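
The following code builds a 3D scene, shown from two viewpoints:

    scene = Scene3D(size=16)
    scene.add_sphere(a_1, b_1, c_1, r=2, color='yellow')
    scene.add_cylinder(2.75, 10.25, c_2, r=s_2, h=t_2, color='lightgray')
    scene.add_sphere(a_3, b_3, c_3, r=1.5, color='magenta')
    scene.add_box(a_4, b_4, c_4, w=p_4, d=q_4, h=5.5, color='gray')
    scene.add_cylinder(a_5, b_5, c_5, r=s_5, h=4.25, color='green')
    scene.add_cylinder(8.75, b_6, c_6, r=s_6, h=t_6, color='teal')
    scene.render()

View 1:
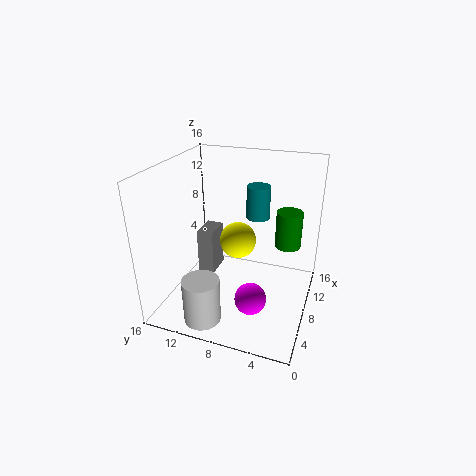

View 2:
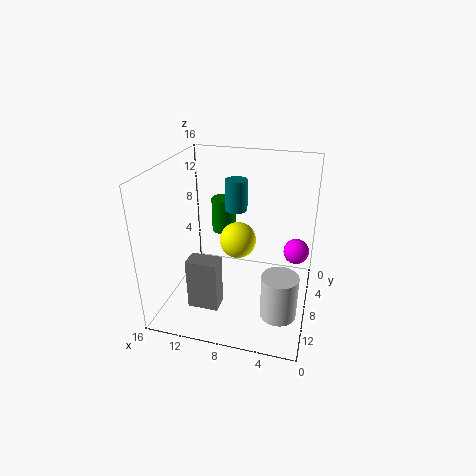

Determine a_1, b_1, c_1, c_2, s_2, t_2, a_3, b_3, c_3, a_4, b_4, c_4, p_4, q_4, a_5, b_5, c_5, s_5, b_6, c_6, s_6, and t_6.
a_1 = 8, b_1 = 8, c_1 = 7.75, c_2 = 0.25, s_2 = 2, t_2 = 5, a_3 = 1.75, b_3 = 4.5, c_3 = 5.25, a_4 = 8.75, b_4 = 11.5, c_4 = 2, p_4 = 3.25, q_4 = 2, a_5 = 11.25, b_5 = 3, c_5 = 6.25, s_5 = 1.5, b_6 = 6, c_6 = 10.5, s_6 = 1.25, t_6 = 3.5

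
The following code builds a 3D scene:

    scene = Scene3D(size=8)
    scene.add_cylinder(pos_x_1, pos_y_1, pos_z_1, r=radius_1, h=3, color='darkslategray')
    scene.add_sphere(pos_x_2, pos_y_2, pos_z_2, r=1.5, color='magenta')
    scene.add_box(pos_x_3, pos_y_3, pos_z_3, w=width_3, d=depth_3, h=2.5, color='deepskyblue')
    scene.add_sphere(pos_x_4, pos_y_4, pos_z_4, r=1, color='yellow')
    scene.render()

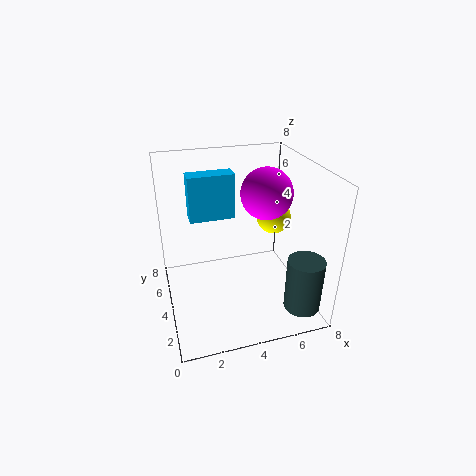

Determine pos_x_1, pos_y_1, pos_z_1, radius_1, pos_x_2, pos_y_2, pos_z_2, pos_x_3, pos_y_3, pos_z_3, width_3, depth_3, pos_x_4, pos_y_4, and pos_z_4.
pos_x_1 = 7
pos_y_1 = 1.5
pos_z_1 = 0.5
radius_1 = 1
pos_x_2 = 6
pos_y_2 = 5
pos_z_2 = 6
pos_x_3 = 1.5
pos_y_3 = 4.5
pos_z_3 = 5
width_3 = 2.5
depth_3 = 1
pos_x_4 = 6.5
pos_y_4 = 5
pos_z_4 = 4.5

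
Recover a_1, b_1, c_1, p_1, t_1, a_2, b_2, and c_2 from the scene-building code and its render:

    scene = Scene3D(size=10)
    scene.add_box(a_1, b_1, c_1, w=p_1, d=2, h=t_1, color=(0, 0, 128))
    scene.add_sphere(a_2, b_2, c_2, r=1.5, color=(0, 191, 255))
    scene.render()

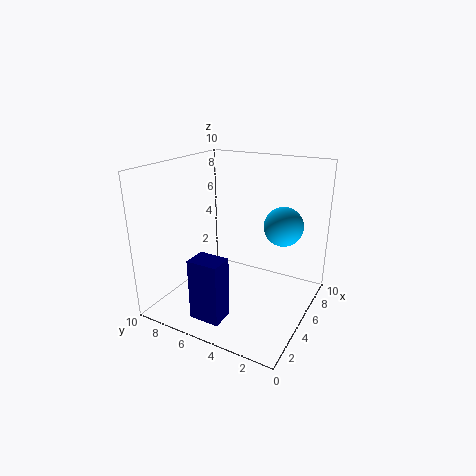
a_1 = 0.5
b_1 = 4
c_1 = 1
p_1 = 1.5
t_1 = 4
a_2 = 8.5
b_2 = 3
c_2 = 5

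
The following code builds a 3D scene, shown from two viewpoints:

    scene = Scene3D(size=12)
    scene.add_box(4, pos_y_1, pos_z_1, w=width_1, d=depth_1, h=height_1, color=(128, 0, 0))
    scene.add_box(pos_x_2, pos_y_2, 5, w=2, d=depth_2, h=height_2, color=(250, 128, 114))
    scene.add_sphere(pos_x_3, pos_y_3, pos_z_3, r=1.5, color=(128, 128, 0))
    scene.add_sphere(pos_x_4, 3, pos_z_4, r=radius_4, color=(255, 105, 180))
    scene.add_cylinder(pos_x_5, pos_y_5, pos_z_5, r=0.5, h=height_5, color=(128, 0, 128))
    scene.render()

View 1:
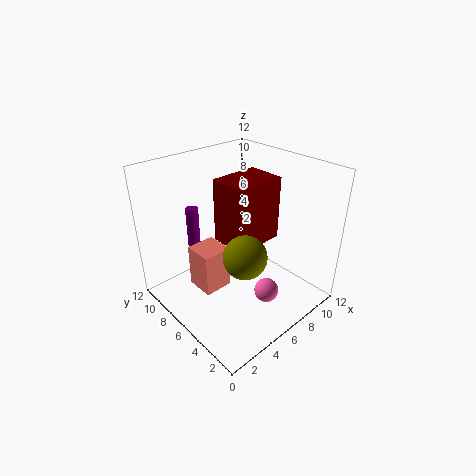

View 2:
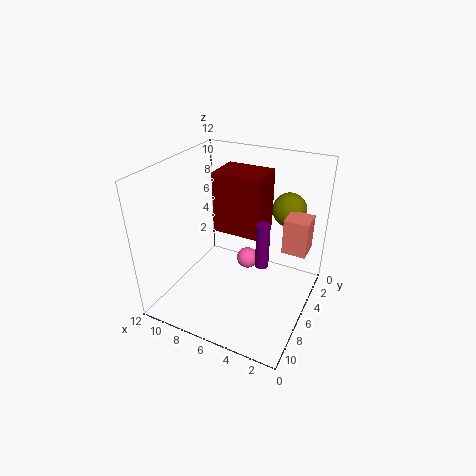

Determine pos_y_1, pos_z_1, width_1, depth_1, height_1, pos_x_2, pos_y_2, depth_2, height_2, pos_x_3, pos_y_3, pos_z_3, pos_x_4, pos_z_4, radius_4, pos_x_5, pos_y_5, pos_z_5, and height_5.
pos_y_1 = 3.5; pos_z_1 = 6.5; width_1 = 4; depth_1 = 3; height_1 = 5; pos_x_2 = 0.5; pos_y_2 = 3; depth_2 = 2; height_2 = 3; pos_x_3 = 3; pos_y_3 = 2; pos_z_3 = 7.5; pos_x_4 = 6.5; pos_z_4 = 2; radius_4 = 1; pos_x_5 = 3; pos_y_5 = 8; pos_z_5 = 5.5; height_5 = 3.5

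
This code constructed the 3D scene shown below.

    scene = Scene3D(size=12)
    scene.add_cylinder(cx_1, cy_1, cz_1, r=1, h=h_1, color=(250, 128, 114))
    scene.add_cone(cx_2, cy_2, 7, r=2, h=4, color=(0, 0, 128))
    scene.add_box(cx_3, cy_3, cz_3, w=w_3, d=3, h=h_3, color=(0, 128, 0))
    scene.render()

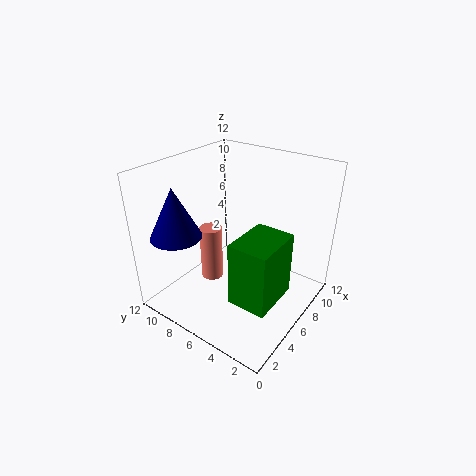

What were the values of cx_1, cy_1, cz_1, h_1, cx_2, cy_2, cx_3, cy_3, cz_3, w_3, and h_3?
cx_1 = 6
cy_1 = 9
cz_1 = 1
h_1 = 5
cx_2 = 2
cy_2 = 9
cx_3 = 2
cy_3 = 1
cz_3 = 3
w_3 = 4
h_3 = 5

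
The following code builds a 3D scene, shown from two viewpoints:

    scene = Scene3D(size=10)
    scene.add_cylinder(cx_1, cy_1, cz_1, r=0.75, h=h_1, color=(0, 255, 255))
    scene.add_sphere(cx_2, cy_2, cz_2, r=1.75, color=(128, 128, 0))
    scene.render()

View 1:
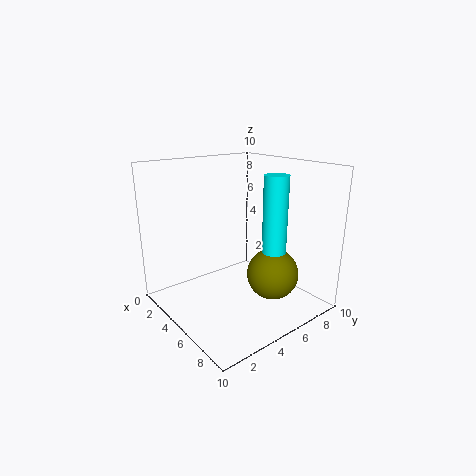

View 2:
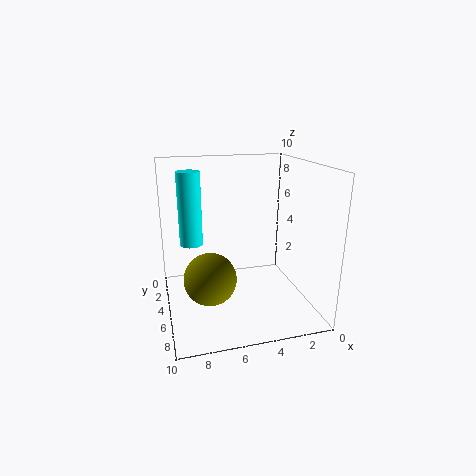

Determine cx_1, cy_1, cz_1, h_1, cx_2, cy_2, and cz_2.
cx_1 = 8.25; cy_1 = 5.25; cz_1 = 5; h_1 = 4.75; cx_2 = 7.25; cy_2 = 6.25; cz_2 = 2.75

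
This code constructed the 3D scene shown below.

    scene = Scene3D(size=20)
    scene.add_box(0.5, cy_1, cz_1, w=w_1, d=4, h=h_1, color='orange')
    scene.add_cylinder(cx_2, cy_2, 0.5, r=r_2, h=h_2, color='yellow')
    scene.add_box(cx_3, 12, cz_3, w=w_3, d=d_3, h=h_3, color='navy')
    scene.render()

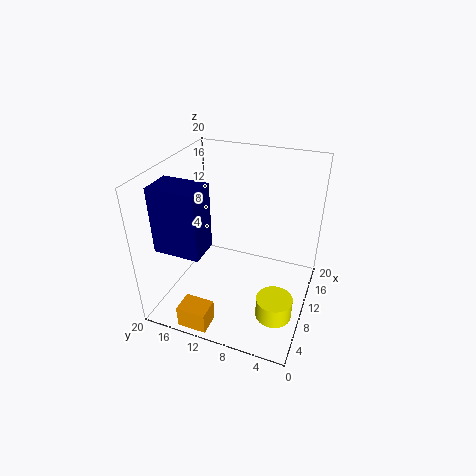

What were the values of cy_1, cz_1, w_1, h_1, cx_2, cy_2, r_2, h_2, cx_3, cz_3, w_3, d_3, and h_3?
cy_1 = 11
cz_1 = 0.5
w_1 = 3
h_1 = 3
cx_2 = 7
cy_2 = 3.5
r_2 = 2.5
h_2 = 3
cx_3 = 2
cz_3 = 11
w_3 = 4
d_3 = 6
h_3 = 8.5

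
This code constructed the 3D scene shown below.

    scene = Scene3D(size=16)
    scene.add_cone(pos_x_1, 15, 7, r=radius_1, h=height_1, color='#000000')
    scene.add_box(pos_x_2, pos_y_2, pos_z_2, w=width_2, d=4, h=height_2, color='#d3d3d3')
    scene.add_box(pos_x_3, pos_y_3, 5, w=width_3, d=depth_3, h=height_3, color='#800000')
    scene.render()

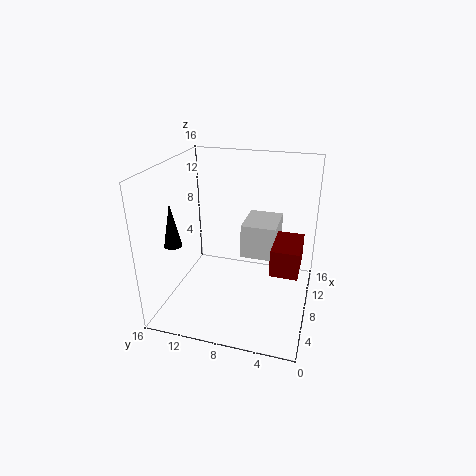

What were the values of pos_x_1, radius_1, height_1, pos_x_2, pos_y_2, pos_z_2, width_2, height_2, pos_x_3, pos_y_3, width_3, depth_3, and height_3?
pos_x_1 = 6, radius_1 = 1, height_1 = 5, pos_x_2 = 9, pos_y_2 = 4, pos_z_2 = 5, width_2 = 5, height_2 = 4, pos_x_3 = 6, pos_y_3 = 1, width_3 = 5, depth_3 = 3, height_3 = 3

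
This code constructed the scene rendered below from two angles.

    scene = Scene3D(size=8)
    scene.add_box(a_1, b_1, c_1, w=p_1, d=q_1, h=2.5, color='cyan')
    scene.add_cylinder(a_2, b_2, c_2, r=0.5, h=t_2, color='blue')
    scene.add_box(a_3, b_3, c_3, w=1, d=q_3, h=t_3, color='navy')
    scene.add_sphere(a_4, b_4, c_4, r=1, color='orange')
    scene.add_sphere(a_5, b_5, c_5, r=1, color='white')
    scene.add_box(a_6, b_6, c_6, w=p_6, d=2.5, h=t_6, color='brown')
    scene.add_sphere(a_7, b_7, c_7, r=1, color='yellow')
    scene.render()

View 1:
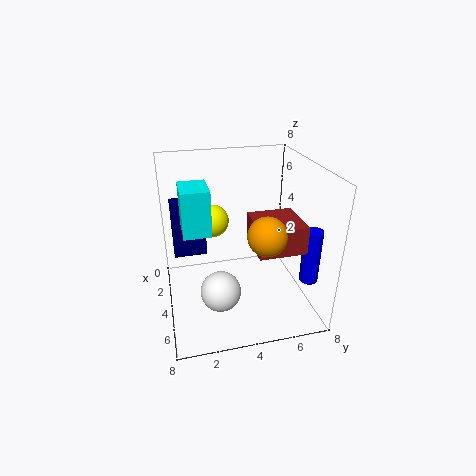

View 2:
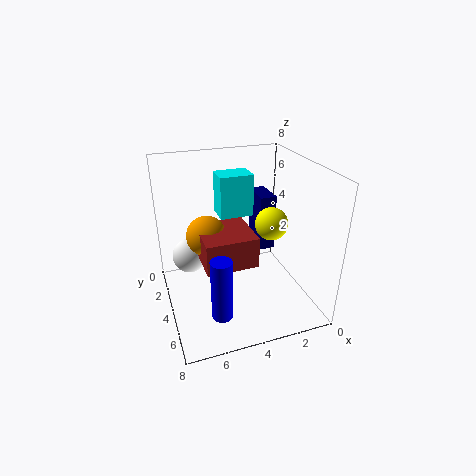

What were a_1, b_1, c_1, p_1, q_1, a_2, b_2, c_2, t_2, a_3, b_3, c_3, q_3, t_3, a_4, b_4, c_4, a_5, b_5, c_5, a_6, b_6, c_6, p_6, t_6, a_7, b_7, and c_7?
a_1 = 2.5
b_1 = 1
c_1 = 4.5
p_1 = 2
q_1 = 1.5
a_2 = 6
b_2 = 7.5
c_2 = 2
t_2 = 3
a_3 = 1
b_3 = 0.5
c_3 = 2
q_3 = 2
t_3 = 3.5
a_4 = 6
b_4 = 5
c_4 = 5
a_5 = 6.5
b_5 = 2.5
c_5 = 2.5
a_6 = 4
b_6 = 4.5
c_6 = 4
p_6 = 2.5
t_6 = 1.5
a_7 = 1.5
b_7 = 3
c_7 = 4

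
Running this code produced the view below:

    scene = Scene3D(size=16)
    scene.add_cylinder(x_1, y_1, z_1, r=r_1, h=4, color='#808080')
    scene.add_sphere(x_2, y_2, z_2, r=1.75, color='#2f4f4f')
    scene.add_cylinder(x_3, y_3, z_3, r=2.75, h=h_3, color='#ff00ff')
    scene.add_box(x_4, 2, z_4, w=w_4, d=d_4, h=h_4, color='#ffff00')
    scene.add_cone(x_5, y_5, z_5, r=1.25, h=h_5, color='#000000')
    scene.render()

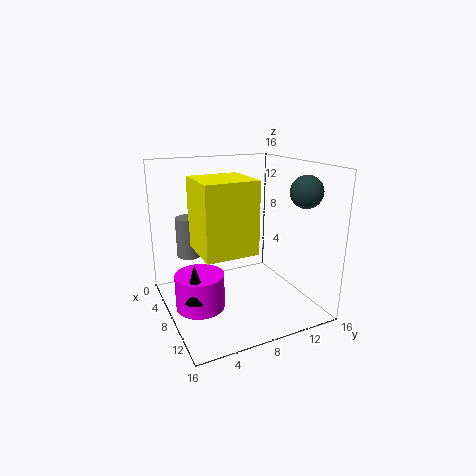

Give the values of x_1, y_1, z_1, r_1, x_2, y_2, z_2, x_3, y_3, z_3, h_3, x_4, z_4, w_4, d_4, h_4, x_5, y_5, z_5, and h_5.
x_1 = 8.5
y_1 = 2.25
z_1 = 7.25
r_1 = 1.25
x_2 = 11.5
y_2 = 14.25
z_2 = 13.25
x_3 = 7.5
y_3 = 3.5
z_3 = 0.25
h_3 = 4
x_4 = 9.5
z_4 = 8.75
w_4 = 5
d_4 = 5
h_4 = 6.75
x_5 = 9
y_5 = 2.5
z_5 = 2
h_5 = 4.25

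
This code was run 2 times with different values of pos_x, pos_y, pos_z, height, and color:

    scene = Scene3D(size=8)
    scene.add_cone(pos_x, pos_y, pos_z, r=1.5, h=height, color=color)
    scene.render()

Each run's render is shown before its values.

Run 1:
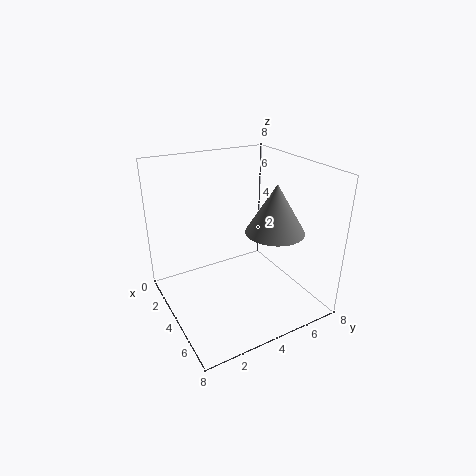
pos_x = 6, pos_y = 5, pos_z = 5, height = 2.5, color = 'gray'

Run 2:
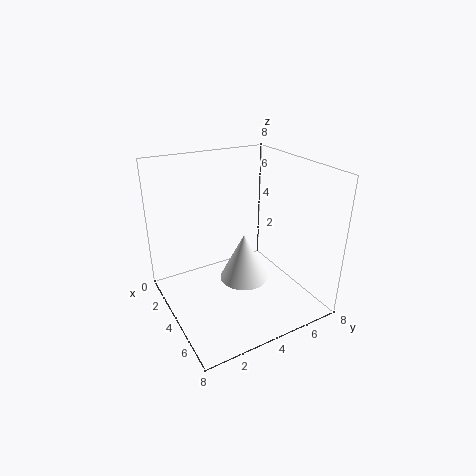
pos_x = 3, pos_y = 5, pos_z = 0.5, height = 3, color = 'white'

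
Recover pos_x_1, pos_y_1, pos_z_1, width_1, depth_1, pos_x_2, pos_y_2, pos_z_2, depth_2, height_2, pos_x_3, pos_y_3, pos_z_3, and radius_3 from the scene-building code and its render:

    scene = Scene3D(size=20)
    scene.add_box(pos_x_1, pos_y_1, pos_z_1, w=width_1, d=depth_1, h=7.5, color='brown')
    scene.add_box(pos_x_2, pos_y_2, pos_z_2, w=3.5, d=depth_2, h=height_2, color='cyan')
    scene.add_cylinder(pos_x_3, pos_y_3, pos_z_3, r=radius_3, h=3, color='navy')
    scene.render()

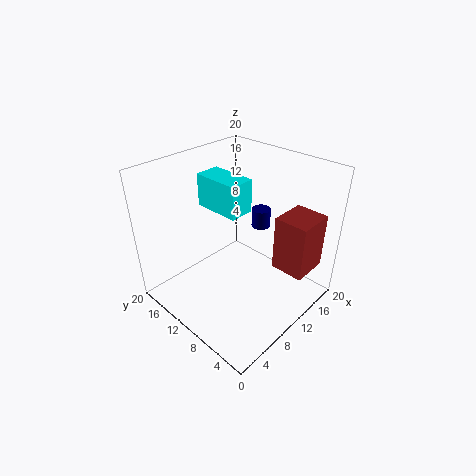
pos_x_1 = 11.5; pos_y_1 = 0.5; pos_z_1 = 7; width_1 = 5; depth_1 = 4.5; pos_x_2 = 8; pos_y_2 = 9; pos_z_2 = 14; depth_2 = 6.5; height_2 = 4.5; pos_x_3 = 18; pos_y_3 = 12.5; pos_z_3 = 7.5; radius_3 = 1.5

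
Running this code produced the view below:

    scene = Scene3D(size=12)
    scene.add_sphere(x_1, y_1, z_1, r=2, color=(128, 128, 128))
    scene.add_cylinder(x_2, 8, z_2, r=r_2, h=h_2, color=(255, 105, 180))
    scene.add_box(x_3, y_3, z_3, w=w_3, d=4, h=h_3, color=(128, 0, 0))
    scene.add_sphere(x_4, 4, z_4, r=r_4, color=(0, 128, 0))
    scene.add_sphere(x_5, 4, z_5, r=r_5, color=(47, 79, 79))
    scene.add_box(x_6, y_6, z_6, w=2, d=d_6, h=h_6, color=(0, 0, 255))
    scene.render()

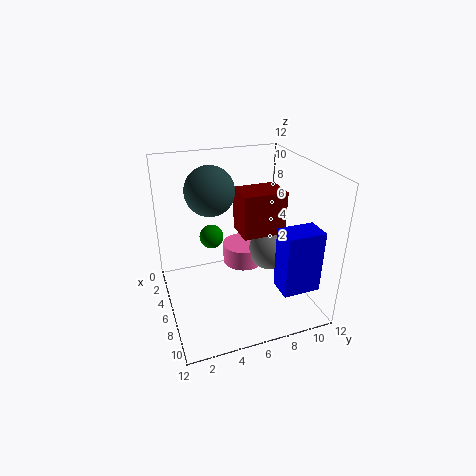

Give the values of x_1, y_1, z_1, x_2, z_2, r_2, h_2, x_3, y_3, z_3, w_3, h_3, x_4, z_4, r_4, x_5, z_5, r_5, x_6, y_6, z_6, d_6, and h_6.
x_1 = 4; y_1 = 10; z_1 = 3; x_2 = 2; z_2 = 1; r_2 = 2; h_2 = 2; x_3 = 2; y_3 = 7; z_3 = 5; w_3 = 3; h_3 = 4; x_4 = 5; z_4 = 6; r_4 = 1; x_5 = 5; z_5 = 10; r_5 = 2; x_6 = 9; y_6 = 8; z_6 = 3; d_6 = 3; h_6 = 5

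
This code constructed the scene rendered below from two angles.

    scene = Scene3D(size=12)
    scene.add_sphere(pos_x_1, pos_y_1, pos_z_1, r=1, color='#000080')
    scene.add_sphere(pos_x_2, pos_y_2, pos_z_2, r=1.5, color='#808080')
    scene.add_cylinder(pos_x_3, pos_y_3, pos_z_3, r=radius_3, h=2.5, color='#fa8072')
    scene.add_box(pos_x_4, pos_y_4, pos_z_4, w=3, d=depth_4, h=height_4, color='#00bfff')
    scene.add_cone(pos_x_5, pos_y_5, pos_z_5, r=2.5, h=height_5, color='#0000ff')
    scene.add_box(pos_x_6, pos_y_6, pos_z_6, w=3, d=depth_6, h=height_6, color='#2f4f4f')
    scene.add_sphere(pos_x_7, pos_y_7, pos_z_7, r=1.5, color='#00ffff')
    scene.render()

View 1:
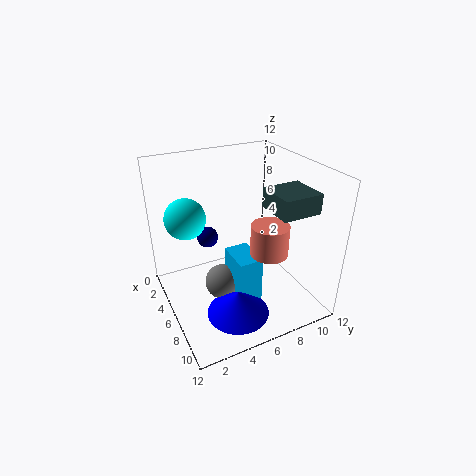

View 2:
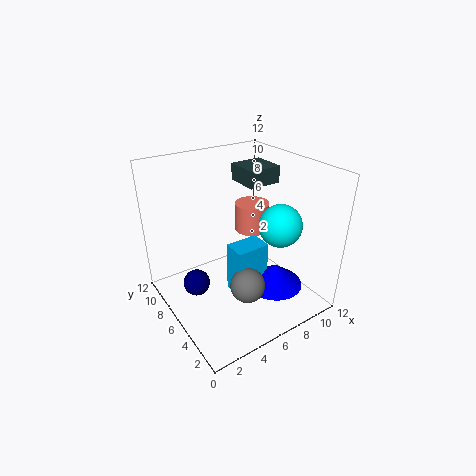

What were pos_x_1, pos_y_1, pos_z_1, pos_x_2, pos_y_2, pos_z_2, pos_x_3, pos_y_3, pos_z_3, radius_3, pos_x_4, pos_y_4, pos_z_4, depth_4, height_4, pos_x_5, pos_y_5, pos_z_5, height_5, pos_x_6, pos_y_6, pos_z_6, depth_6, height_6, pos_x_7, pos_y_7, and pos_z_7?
pos_x_1 = 1.5; pos_y_1 = 5; pos_z_1 = 4; pos_x_2 = 6; pos_y_2 = 4.5; pos_z_2 = 2; pos_x_3 = 8.5; pos_y_3 = 7.5; pos_z_3 = 5.5; radius_3 = 1.5; pos_x_4 = 5.5; pos_y_4 = 5; pos_z_4 = 0.5; depth_4 = 2; height_4 = 4.5; pos_x_5 = 9; pos_y_5 = 4.5; pos_z_5 = 1; height_5 = 2; pos_x_6 = 8; pos_y_6 = 7; pos_z_6 = 9.5; depth_6 = 3; height_6 = 1.5; pos_x_7 = 6.5; pos_y_7 = 1.5; pos_z_7 = 9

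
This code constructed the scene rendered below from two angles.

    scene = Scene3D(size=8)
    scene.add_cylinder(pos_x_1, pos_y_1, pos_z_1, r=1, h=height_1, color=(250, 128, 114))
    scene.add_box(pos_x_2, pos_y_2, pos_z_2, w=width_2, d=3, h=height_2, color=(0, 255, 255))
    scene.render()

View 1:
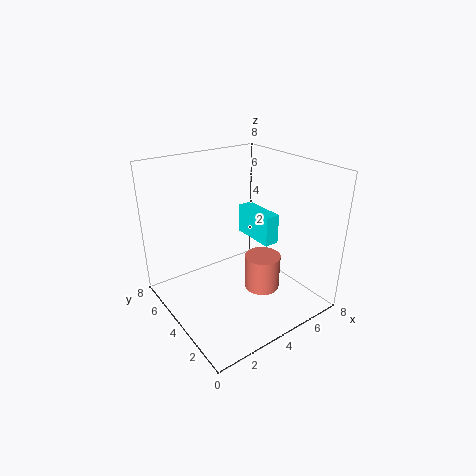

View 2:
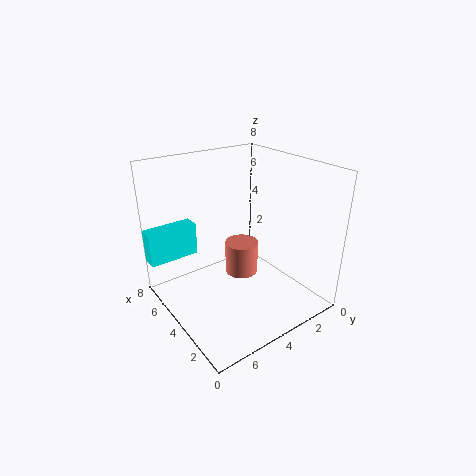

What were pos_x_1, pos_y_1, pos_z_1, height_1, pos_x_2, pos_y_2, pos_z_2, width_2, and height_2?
pos_x_1 = 5; pos_y_1 = 3; pos_z_1 = 1; height_1 = 2; pos_x_2 = 7; pos_y_2 = 5; pos_z_2 = 2; width_2 = 1; height_2 = 2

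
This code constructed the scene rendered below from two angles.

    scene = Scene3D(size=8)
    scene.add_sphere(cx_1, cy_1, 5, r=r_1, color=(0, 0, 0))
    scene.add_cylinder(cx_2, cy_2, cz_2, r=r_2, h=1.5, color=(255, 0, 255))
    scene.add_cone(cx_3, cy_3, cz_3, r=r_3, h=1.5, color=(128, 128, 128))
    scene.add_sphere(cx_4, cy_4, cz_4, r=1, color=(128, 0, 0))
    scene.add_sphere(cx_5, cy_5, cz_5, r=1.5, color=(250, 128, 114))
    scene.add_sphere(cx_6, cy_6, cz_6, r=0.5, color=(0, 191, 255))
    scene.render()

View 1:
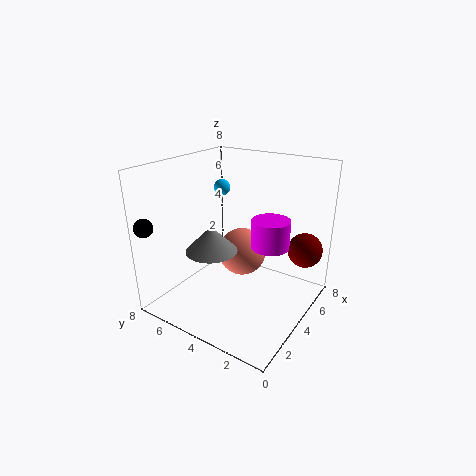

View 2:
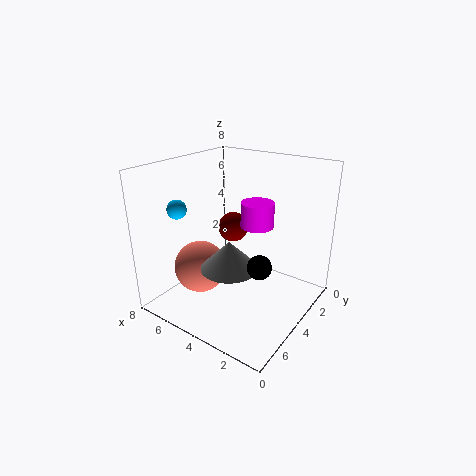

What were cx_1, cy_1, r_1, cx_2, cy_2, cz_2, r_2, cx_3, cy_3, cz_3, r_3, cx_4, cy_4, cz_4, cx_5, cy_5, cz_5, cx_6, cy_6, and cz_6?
cx_1 = 0.5
cy_1 = 7.5
r_1 = 0.5
cx_2 = 4
cy_2 = 2
cz_2 = 4
r_2 = 1
cx_3 = 3.5
cy_3 = 5.5
cz_3 = 3
r_3 = 1.5
cx_4 = 6.5
cy_4 = 1
cz_4 = 3
cx_5 = 6
cy_5 = 5
cz_5 = 2
cx_6 = 6
cy_6 = 6.5
cz_6 = 6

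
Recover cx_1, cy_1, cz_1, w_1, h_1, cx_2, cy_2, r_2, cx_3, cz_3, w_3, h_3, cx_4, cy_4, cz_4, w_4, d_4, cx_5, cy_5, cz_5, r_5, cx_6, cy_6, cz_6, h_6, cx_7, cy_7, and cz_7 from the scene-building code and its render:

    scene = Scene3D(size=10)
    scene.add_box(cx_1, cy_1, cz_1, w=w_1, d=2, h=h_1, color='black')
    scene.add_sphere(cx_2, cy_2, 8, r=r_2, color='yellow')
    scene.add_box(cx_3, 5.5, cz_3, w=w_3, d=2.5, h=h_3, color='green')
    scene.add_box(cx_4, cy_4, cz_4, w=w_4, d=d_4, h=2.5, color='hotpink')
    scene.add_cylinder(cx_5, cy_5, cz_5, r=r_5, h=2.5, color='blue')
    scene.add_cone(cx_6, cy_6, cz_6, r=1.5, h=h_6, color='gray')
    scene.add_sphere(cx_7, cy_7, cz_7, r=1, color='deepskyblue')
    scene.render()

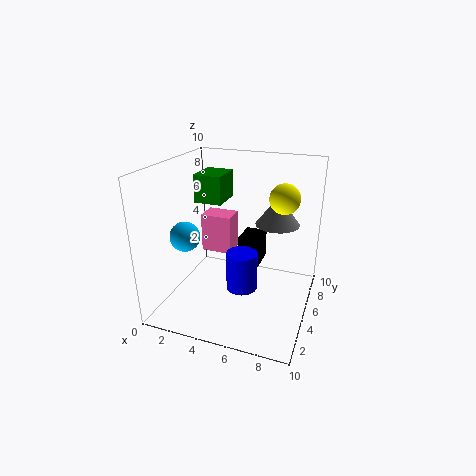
cx_1 = 5
cy_1 = 5
cz_1 = 3
w_1 = 1.5
h_1 = 2
cx_2 = 8
cy_2 = 5.5
r_2 = 1
cx_3 = 1.5
cz_3 = 7
w_3 = 2
h_3 = 2
cx_4 = 3
cy_4 = 3.5
cz_4 = 4.5
w_4 = 2
d_4 = 1.5
cx_5 = 6
cy_5 = 3
cz_5 = 2.5
r_5 = 1
cx_6 = 7.5
cy_6 = 6
cz_6 = 6
h_6 = 2
cx_7 = 2
cy_7 = 3
cz_7 = 5.5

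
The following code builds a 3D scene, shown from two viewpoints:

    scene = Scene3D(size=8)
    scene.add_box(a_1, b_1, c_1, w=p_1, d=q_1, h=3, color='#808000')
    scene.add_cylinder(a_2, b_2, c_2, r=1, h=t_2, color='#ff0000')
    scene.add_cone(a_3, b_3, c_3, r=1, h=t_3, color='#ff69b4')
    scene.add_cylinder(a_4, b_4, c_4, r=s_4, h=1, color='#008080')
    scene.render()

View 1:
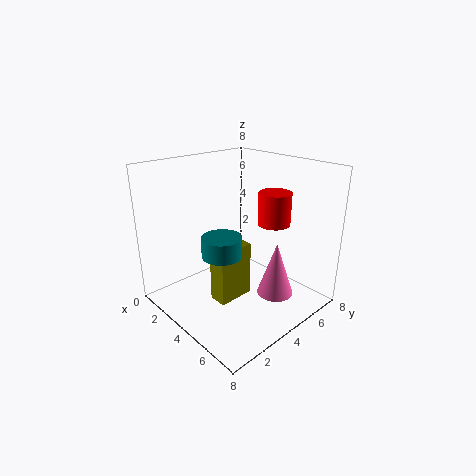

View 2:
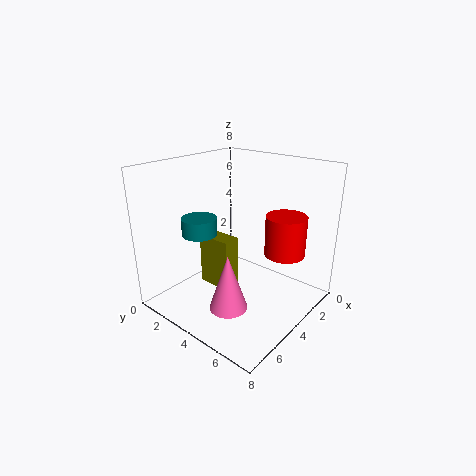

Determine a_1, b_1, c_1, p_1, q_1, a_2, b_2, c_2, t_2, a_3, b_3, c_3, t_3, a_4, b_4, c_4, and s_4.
a_1 = 4, b_1 = 2, c_1 = 1, p_1 = 1, q_1 = 2, a_2 = 4, b_2 = 7, c_2 = 4, t_2 = 2, a_3 = 6, b_3 = 5, c_3 = 1, t_3 = 3, a_4 = 5, b_4 = 2, c_4 = 4, s_4 = 1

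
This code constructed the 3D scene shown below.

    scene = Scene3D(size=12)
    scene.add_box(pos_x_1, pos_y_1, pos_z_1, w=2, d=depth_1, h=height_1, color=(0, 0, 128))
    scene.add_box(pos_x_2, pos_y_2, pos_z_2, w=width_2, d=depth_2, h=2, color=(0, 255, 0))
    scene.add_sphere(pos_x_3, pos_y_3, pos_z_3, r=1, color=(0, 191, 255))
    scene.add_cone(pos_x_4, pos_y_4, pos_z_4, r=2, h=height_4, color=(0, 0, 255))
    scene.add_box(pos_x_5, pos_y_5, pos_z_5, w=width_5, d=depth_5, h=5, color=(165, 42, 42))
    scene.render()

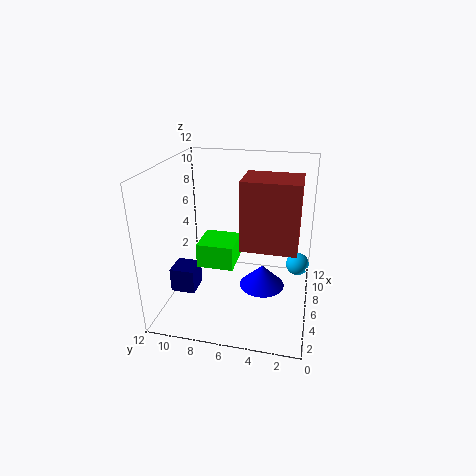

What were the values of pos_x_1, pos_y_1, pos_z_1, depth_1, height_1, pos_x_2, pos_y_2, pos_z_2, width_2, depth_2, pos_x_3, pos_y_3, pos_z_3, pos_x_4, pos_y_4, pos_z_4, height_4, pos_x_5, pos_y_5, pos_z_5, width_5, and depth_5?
pos_x_1 = 3; pos_y_1 = 9; pos_z_1 = 2; depth_1 = 2; height_1 = 2; pos_x_2 = 4; pos_y_2 = 6; pos_z_2 = 4; width_2 = 3; depth_2 = 3; pos_x_3 = 8; pos_y_3 = 1; pos_z_3 = 3; pos_x_4 = 7; pos_y_4 = 4; pos_z_4 = 1; height_4 = 2; pos_x_5 = 2; pos_y_5 = 1; pos_z_5 = 7; width_5 = 3; depth_5 = 4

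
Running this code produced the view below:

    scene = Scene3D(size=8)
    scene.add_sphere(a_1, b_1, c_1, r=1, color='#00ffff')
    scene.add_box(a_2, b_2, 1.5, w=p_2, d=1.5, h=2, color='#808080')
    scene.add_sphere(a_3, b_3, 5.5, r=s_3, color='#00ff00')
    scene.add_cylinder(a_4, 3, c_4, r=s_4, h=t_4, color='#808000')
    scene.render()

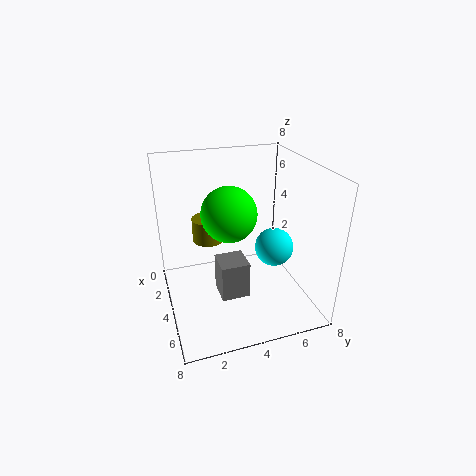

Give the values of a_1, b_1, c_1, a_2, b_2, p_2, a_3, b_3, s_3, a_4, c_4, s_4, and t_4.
a_1 = 5.5; b_1 = 5.5; c_1 = 4; a_2 = 4.5; b_2 = 2.5; p_2 = 1.5; a_3 = 4; b_3 = 3.5; s_3 = 1.5; a_4 = 1; c_4 = 2.5; s_4 = 1; t_4 = 1.5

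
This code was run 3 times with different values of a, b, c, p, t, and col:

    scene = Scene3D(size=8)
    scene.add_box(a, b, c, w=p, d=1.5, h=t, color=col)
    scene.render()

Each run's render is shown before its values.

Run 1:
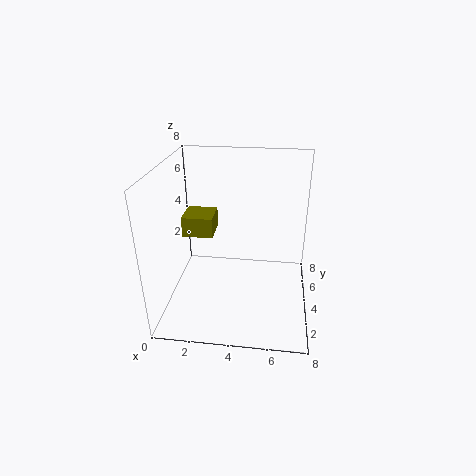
a = 1.5, b = 2, c = 5, p = 1.5, t = 1, col = 'olive'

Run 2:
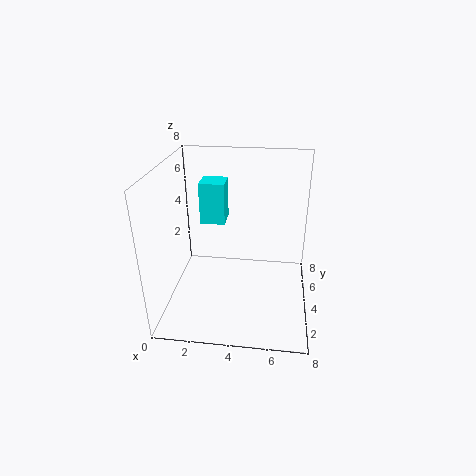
a = 1.5, b = 5.5, c = 4, p = 1.5, t = 2.5, col = 'cyan'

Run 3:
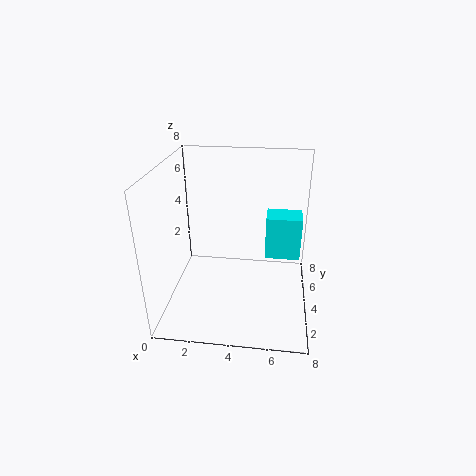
a = 5.5, b = 4.5, c = 2.5, p = 2, t = 2.5, col = 'cyan'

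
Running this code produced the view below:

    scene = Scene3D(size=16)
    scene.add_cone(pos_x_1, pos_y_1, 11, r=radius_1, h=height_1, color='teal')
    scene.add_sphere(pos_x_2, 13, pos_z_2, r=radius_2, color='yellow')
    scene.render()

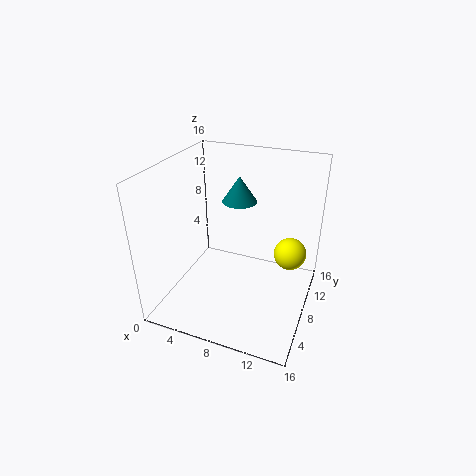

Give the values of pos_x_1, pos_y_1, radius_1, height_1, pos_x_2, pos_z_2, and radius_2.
pos_x_1 = 7; pos_y_1 = 11; radius_1 = 2; height_1 = 3; pos_x_2 = 13; pos_z_2 = 4; radius_2 = 2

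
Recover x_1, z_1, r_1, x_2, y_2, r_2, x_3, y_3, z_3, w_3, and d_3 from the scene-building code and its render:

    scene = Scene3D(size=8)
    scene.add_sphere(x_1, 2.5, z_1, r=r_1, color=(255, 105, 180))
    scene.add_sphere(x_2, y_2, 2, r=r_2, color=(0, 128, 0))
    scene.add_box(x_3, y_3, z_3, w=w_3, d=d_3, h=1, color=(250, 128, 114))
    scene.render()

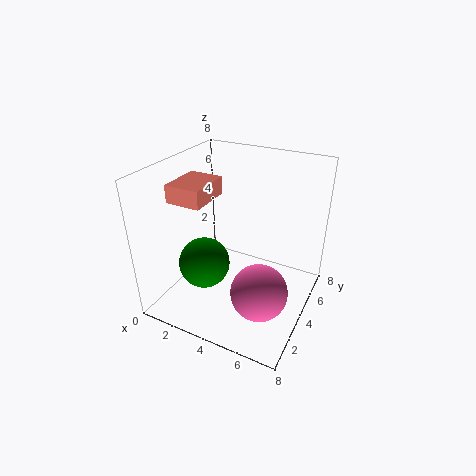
x_1 = 6
z_1 = 2
r_1 = 1.5
x_2 = 2
y_2 = 3.5
r_2 = 1.5
x_3 = 0.5
y_3 = 2.5
z_3 = 6
w_3 = 2
d_3 = 2.5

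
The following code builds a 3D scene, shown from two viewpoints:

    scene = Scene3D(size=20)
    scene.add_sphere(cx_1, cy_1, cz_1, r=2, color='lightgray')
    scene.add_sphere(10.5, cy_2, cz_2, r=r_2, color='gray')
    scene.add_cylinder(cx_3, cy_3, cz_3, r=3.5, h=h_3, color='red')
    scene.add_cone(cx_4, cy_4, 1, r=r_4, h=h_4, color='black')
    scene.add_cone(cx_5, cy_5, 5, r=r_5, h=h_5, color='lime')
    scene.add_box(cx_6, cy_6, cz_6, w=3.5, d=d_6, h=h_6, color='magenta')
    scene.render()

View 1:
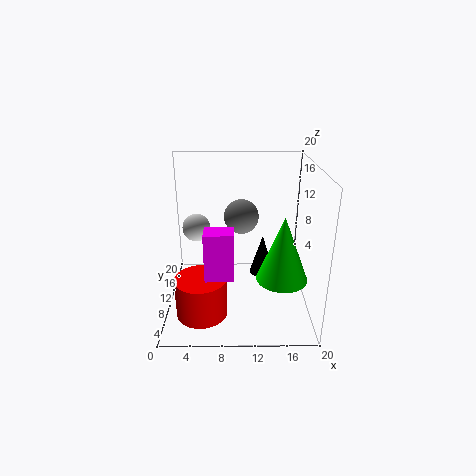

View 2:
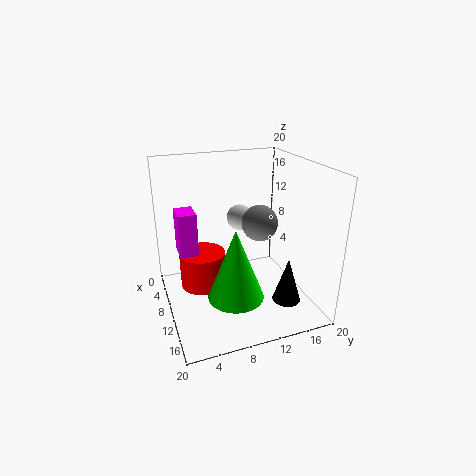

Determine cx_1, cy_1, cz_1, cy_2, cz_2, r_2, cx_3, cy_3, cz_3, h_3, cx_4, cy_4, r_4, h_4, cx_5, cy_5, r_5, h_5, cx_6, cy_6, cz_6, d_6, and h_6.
cx_1 = 4, cy_1 = 12.5, cz_1 = 10.5, cy_2 = 13, cz_2 = 12, r_2 = 2.5, cx_3 = 5, cy_3 = 6, cz_3 = 0.5, h_3 = 5.5, cx_4 = 14, cy_4 = 16, r_4 = 2, h_4 = 6.5, cx_5 = 16, cy_5 = 7.5, r_5 = 3.5, h_5 = 9, cx_6 = 6, cy_6 = 2, cz_6 = 8, d_6 = 2.5, h_6 = 6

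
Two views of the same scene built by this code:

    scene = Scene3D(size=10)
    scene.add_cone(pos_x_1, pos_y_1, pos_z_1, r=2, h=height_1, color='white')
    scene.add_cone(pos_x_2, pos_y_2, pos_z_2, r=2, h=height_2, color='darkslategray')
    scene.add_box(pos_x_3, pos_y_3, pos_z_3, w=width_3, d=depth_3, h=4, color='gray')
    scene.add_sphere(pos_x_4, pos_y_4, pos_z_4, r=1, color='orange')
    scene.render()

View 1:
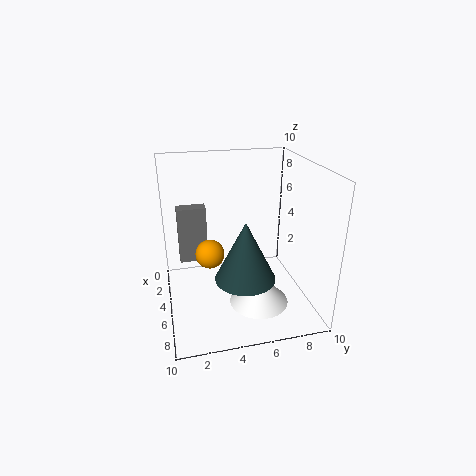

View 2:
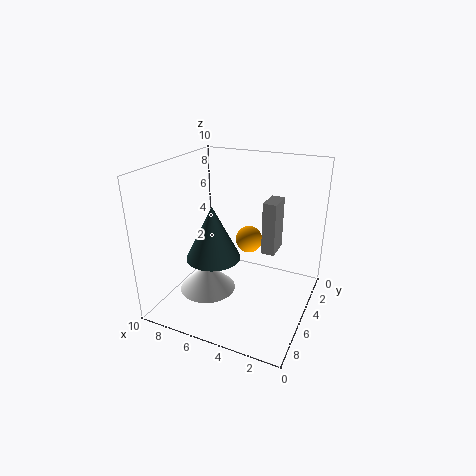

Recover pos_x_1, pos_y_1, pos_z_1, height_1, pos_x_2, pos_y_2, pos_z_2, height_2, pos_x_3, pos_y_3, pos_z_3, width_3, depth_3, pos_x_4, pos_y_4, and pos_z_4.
pos_x_1 = 7, pos_y_1 = 6, pos_z_1 = 1, height_1 = 2, pos_x_2 = 7, pos_y_2 = 5, pos_z_2 = 3, height_2 = 4, pos_x_3 = 3, pos_y_3 = 1, pos_z_3 = 3, width_3 = 1, depth_3 = 2, pos_x_4 = 5, pos_y_4 = 3, pos_z_4 = 4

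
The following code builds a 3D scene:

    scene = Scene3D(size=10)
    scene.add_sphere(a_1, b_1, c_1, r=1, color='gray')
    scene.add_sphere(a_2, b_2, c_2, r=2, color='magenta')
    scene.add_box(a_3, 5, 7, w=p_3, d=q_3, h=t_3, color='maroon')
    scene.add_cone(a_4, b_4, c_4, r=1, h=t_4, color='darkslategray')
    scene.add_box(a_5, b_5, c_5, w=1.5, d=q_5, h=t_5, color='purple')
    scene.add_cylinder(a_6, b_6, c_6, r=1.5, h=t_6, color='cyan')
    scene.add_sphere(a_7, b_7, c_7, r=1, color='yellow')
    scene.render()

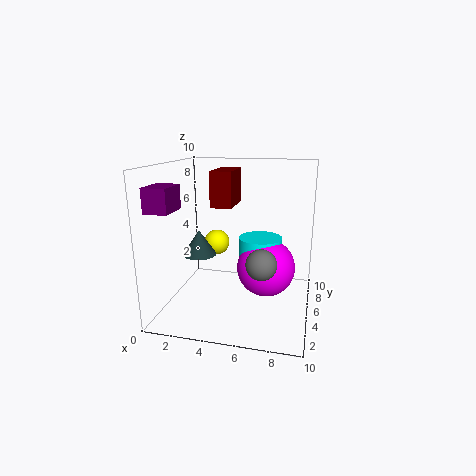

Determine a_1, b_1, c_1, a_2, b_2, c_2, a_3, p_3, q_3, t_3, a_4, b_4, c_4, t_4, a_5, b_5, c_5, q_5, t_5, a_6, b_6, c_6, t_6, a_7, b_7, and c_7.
a_1 = 7; b_1 = 3; c_1 = 4; a_2 = 7; b_2 = 5; c_2 = 3; a_3 = 3; p_3 = 1.5; q_3 = 3; t_3 = 2.5; a_4 = 3.5; b_4 = 1.5; c_4 = 5; t_4 = 1.5; a_5 = 0.5; b_5 = 0.5; c_5 = 7.5; q_5 = 2; t_5 = 1.5; a_6 = 6.5; b_6 = 5.5; c_6 = 3; t_6 = 2; a_7 = 2.5; b_7 = 8; c_7 = 3.5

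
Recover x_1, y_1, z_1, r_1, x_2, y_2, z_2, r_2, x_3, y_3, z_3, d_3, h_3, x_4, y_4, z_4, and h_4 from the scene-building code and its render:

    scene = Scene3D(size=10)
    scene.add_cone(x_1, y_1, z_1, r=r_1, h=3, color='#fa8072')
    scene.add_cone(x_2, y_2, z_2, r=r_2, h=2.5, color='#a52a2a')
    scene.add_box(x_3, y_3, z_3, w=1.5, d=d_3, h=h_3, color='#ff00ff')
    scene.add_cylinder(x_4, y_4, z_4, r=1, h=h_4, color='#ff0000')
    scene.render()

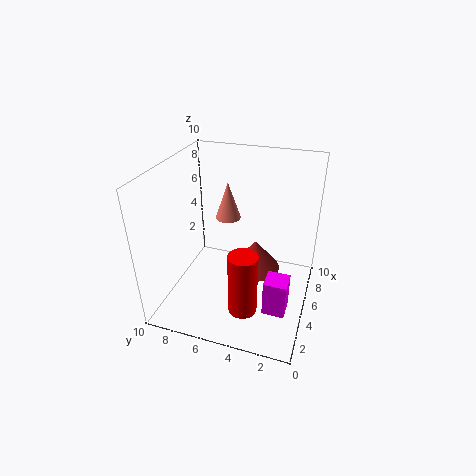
x_1 = 8.5; y_1 = 7; z_1 = 4.5; r_1 = 1; x_2 = 8; y_2 = 4.5; z_2 = 0.5; r_2 = 2; x_3 = 2.5; y_3 = 1; z_3 = 1; d_3 = 1.5; h_3 = 2.5; x_4 = 3; y_4 = 4; z_4 = 0.5; h_4 = 4.5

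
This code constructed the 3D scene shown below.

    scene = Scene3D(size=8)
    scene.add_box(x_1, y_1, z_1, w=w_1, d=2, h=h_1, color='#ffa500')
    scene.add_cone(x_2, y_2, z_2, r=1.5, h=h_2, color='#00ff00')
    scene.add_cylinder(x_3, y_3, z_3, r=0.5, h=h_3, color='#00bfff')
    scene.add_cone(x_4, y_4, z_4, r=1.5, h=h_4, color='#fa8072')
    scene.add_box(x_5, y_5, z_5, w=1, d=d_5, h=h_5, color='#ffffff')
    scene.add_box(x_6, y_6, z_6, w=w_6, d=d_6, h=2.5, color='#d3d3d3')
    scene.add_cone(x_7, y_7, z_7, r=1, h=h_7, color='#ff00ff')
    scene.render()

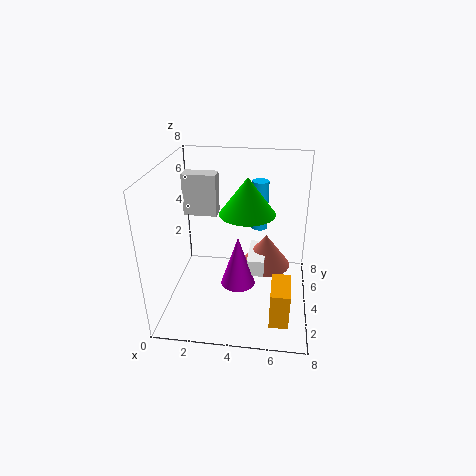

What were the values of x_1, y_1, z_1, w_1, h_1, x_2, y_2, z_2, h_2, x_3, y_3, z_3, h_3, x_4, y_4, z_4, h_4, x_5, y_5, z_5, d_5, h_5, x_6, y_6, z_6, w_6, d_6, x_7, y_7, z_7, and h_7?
x_1 = 6
y_1 = 1
z_1 = 0.5
w_1 = 1
h_1 = 2
x_2 = 4.5
y_2 = 4
z_2 = 5.5
h_2 = 2
x_3 = 5
y_3 = 6.5
z_3 = 3.5
h_3 = 3
x_4 = 5.5
y_4 = 5.5
z_4 = 1.5
h_4 = 2
x_5 = 4.5
y_5 = 4
z_5 = 1.5
d_5 = 2.5
h_5 = 1
x_6 = 0.5
y_6 = 5.5
z_6 = 4.5
w_6 = 2
d_6 = 1
x_7 = 4
y_7 = 4
z_7 = 1
h_7 = 3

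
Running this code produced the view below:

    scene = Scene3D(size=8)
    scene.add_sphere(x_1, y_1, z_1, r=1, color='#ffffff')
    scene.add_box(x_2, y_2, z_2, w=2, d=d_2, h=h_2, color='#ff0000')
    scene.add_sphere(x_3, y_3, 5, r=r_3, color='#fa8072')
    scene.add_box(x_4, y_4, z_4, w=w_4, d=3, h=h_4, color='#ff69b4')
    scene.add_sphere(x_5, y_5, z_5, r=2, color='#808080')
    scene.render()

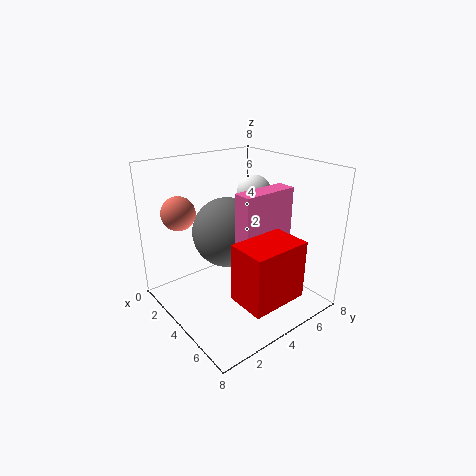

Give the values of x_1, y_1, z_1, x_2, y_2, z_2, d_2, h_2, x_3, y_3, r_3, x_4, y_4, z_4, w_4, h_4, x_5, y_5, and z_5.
x_1 = 3; y_1 = 6; z_1 = 6; x_2 = 6; y_2 = 2; z_2 = 2; d_2 = 3; h_2 = 3; x_3 = 1; y_3 = 2; r_3 = 1; x_4 = 5; y_4 = 3; z_4 = 4; w_4 = 1; h_4 = 3; x_5 = 3; y_5 = 4; z_5 = 4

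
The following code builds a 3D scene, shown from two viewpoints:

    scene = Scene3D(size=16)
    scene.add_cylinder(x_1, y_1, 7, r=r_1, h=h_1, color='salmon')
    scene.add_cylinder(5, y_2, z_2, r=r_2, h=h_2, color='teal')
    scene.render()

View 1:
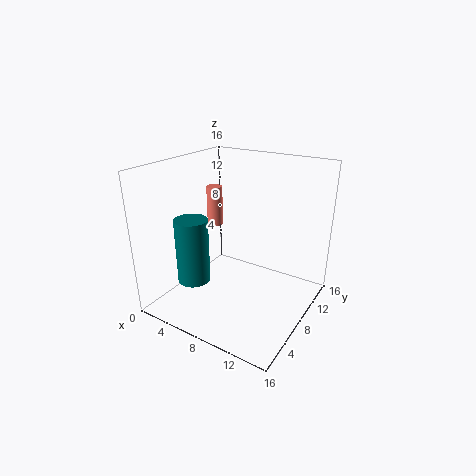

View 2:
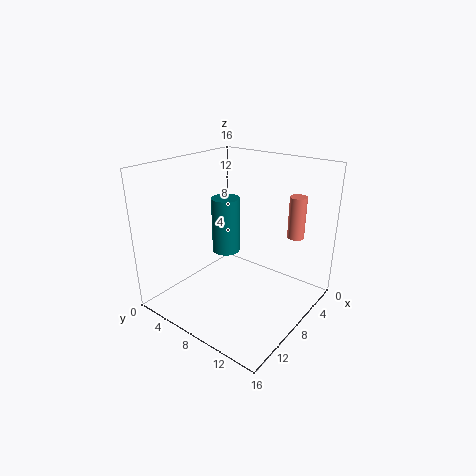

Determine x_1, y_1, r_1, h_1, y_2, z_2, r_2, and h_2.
x_1 = 2, y_1 = 12, r_1 = 1, h_1 = 5, y_2 = 3.75, z_2 = 4, r_2 = 1.75, h_2 = 7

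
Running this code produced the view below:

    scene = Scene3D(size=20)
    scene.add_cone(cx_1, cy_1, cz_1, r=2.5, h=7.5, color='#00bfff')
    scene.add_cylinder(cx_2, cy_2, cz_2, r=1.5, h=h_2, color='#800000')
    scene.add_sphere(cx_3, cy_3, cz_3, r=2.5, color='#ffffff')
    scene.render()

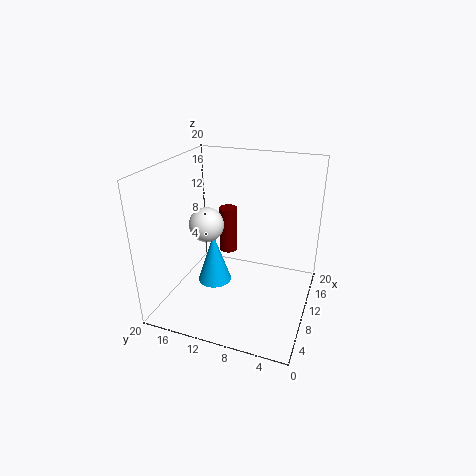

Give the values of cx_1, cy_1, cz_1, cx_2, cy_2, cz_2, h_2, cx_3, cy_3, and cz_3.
cx_1 = 10.5; cy_1 = 14; cz_1 = 2; cx_2 = 17.5; cy_2 = 14.5; cz_2 = 3.5; h_2 = 7.5; cx_3 = 10.5; cy_3 = 15; cz_3 = 11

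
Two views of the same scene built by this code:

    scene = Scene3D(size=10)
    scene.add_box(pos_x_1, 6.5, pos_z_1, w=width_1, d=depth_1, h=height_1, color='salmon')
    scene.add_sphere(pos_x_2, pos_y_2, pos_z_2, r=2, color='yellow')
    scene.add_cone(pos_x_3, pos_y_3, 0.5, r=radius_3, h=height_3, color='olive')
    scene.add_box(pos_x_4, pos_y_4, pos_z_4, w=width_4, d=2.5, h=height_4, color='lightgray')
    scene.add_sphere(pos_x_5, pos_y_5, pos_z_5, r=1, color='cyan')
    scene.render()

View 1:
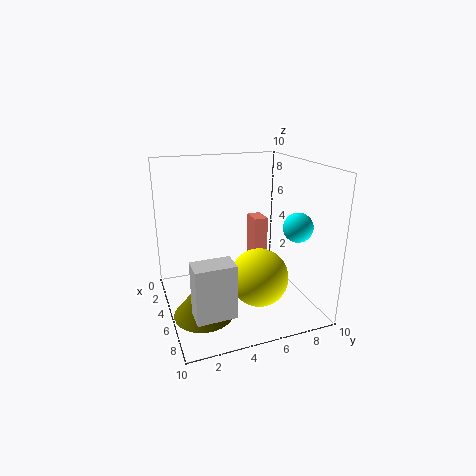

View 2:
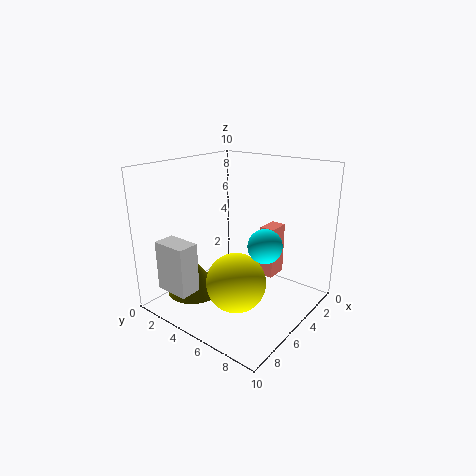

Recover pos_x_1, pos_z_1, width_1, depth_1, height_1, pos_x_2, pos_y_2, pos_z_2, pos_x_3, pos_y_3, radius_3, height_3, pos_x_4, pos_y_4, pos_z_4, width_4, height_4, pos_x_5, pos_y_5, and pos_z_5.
pos_x_1 = 3; pos_z_1 = 2.5; width_1 = 1.5; depth_1 = 1; height_1 = 3.5; pos_x_2 = 6.5; pos_y_2 = 6; pos_z_2 = 2.5; pos_x_3 = 6.5; pos_y_3 = 2; radius_3 = 2; height_3 = 2.5; pos_x_4 = 7.5; pos_y_4 = 1; pos_z_4 = 1.5; width_4 = 1.5; height_4 = 3.5; pos_x_5 = 7; pos_y_5 = 8.5; pos_z_5 = 6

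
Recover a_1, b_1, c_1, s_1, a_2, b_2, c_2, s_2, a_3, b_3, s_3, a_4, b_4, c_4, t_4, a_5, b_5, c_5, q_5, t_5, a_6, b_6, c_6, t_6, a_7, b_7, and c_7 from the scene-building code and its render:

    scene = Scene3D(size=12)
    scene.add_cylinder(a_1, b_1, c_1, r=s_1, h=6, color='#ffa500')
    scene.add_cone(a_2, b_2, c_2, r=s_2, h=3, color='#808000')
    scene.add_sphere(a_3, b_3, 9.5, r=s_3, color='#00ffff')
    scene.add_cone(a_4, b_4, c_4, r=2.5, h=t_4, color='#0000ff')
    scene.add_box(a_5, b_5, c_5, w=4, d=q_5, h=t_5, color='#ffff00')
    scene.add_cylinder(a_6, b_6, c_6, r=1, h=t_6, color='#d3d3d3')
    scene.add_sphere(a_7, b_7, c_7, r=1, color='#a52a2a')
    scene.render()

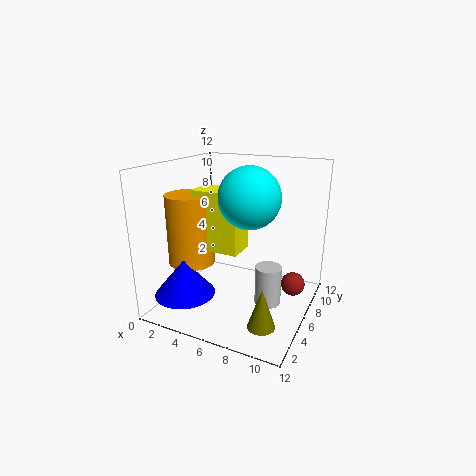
a_1 = 2, b_1 = 5, c_1 = 3.5, s_1 = 2, a_2 = 10, b_2 = 1.5, c_2 = 1.5, s_2 = 1, a_3 = 7, b_3 = 6, s_3 = 2.5, a_4 = 2.5, b_4 = 3, c_4 = 1.5, t_4 = 3, a_5 = 2.5, b_5 = 4.5, c_5 = 5, q_5 = 2.5, t_5 = 5, a_6 = 9.5, b_6 = 4, c_6 = 2, t_6 = 3, a_7 = 10.5, b_7 = 7.5, c_7 = 2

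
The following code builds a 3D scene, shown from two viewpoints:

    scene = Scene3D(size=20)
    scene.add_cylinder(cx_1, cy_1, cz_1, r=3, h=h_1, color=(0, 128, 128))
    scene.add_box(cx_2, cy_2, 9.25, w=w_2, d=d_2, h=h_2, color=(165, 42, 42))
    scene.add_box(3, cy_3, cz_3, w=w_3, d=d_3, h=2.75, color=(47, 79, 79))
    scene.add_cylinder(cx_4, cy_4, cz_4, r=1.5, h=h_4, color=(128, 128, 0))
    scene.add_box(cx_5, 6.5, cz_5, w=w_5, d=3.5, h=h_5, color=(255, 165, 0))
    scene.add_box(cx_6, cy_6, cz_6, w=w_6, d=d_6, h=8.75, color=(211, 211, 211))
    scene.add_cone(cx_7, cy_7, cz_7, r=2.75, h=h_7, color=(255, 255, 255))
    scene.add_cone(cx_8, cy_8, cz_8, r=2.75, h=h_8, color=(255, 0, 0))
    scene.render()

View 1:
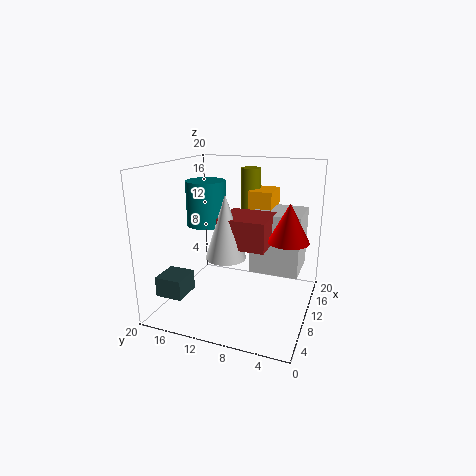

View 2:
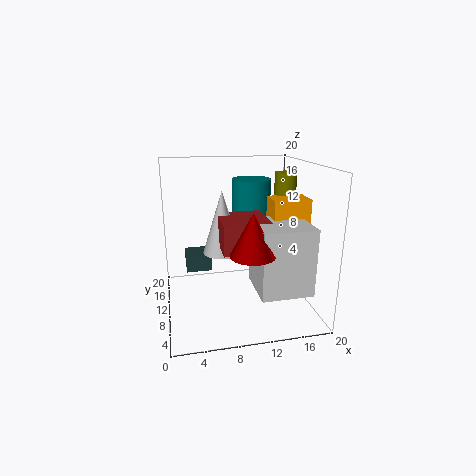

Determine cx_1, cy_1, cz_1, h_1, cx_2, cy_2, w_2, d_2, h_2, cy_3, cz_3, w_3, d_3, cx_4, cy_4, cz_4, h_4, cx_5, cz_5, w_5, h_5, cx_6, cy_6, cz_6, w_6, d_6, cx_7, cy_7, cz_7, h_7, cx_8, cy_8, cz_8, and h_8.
cx_1 = 13.5
cy_1 = 16.5
cz_1 = 10.25
h_1 = 6.75
cx_2 = 7.25
cy_2 = 5.5
w_2 = 6.25
d_2 = 6.5
h_2 = 4
cy_3 = 15.5
cz_3 = 2.75
w_3 = 4
d_3 = 3.75
cx_4 = 16.75
cy_4 = 10.5
cz_4 = 9.75
h_4 = 9
cx_5 = 14
cz_5 = 7.25
w_5 = 5
h_5 = 8.5
cx_6 = 11.25
cy_6 = 1.75
cz_6 = 4.5
w_6 = 6.75
d_6 = 7
cx_7 = 8
cy_7 = 11
cz_7 = 7.75
h_7 = 8.75
cx_8 = 10.25
cy_8 = 3
cz_8 = 10.25
h_8 = 5.25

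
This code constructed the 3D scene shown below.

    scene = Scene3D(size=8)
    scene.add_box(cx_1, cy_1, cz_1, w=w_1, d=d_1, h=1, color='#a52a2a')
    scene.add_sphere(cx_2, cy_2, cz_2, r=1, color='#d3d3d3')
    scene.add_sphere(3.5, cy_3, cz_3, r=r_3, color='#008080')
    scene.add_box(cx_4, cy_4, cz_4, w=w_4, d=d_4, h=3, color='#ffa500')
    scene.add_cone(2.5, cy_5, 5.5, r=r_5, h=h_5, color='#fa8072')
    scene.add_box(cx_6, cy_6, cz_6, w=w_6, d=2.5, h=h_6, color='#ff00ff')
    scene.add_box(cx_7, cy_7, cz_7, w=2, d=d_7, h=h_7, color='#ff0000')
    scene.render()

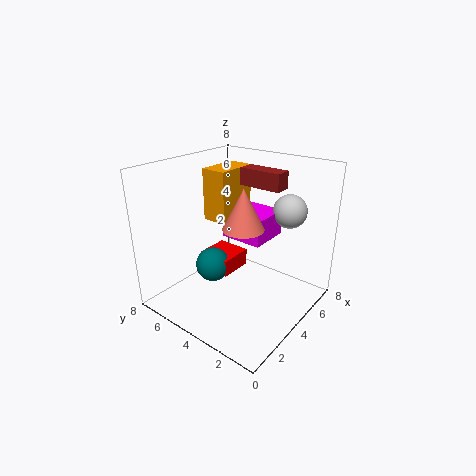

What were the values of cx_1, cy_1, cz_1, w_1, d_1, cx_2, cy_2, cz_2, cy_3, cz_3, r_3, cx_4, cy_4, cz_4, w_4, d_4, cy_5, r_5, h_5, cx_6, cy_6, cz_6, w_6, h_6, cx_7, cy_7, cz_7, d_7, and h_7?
cx_1 = 5.5
cy_1 = 2.5
cz_1 = 6.5
w_1 = 1
d_1 = 2.5
cx_2 = 7
cy_2 = 2.5
cz_2 = 5
cy_3 = 5.5
cz_3 = 2
r_3 = 1
cx_4 = 4
cy_4 = 5
cz_4 = 4.5
w_4 = 2.5
d_4 = 1.5
cy_5 = 2.5
r_5 = 1
h_5 = 2
cx_6 = 4.5
cy_6 = 3
cz_6 = 3.5
w_6 = 2.5
h_6 = 1.5
cx_7 = 3.5
cy_7 = 4.5
cz_7 = 1.5
d_7 = 2
h_7 = 1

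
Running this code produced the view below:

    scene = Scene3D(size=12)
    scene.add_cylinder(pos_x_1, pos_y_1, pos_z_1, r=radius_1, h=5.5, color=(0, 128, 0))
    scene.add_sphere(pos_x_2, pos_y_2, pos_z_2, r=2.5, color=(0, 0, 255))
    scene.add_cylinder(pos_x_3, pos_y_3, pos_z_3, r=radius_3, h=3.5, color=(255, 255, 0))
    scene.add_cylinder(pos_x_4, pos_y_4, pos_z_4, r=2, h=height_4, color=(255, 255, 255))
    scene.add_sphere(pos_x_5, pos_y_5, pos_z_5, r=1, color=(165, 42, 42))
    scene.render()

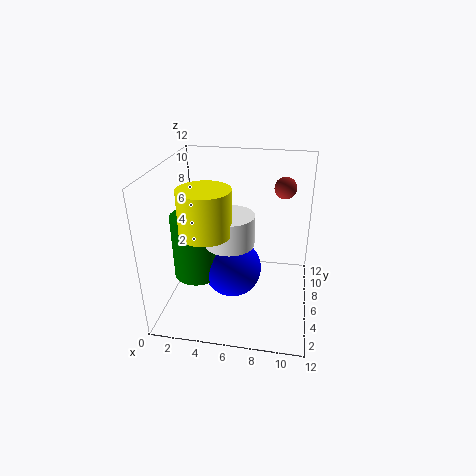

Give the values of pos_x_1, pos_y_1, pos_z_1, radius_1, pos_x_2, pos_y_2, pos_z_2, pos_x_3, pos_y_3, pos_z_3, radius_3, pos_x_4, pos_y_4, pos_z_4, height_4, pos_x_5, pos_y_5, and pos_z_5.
pos_x_1 = 2.5; pos_y_1 = 5.5; pos_z_1 = 2.5; radius_1 = 2; pos_x_2 = 5.5; pos_y_2 = 6; pos_z_2 = 3; pos_x_3 = 4; pos_y_3 = 3.5; pos_z_3 = 7.5; radius_3 = 2; pos_x_4 = 5.5; pos_y_4 = 5; pos_z_4 = 6; height_4 = 2.5; pos_x_5 = 9.5; pos_y_5 = 10.5; pos_z_5 = 9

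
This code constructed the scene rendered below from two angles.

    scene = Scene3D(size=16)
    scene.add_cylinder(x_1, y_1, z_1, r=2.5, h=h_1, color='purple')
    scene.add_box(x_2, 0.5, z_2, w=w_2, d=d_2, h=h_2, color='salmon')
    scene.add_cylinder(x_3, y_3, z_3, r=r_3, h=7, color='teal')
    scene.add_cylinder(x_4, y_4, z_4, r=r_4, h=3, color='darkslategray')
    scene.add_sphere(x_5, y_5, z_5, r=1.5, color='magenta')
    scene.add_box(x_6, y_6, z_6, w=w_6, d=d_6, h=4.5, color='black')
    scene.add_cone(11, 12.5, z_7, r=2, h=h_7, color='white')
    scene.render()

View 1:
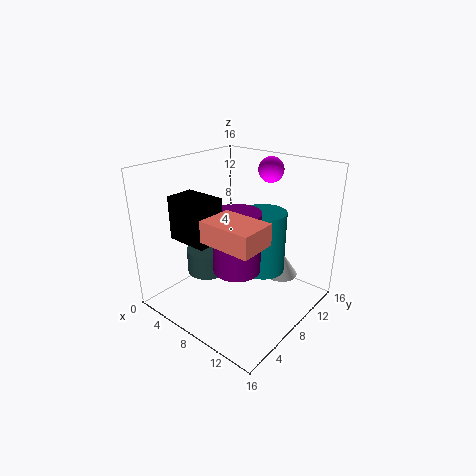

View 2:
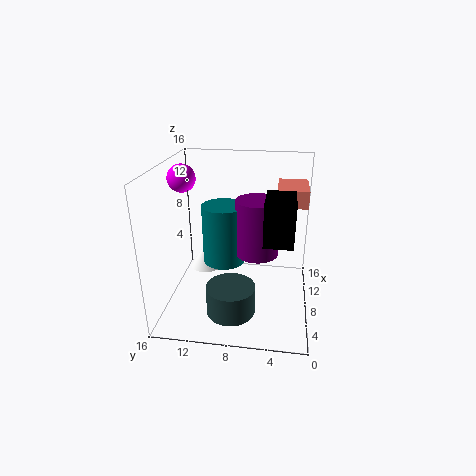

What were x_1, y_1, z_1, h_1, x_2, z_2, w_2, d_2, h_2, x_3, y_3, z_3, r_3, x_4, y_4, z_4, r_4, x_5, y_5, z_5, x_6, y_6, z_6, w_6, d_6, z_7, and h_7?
x_1 = 9.5, y_1 = 6, z_1 = 5.5, h_1 = 6.5, x_2 = 10, z_2 = 11, w_2 = 5, d_2 = 3.5, h_2 = 2, x_3 = 10, y_3 = 10, z_3 = 4, r_3 = 2.5, x_4 = 3, y_4 = 8, z_4 = 2, r_4 = 2.5, x_5 = 8, y_5 = 14, z_5 = 14.5, x_6 = 4, y_6 = 2, z_6 = 9, w_6 = 4.5, d_6 = 3, z_7 = 2.5, h_7 = 3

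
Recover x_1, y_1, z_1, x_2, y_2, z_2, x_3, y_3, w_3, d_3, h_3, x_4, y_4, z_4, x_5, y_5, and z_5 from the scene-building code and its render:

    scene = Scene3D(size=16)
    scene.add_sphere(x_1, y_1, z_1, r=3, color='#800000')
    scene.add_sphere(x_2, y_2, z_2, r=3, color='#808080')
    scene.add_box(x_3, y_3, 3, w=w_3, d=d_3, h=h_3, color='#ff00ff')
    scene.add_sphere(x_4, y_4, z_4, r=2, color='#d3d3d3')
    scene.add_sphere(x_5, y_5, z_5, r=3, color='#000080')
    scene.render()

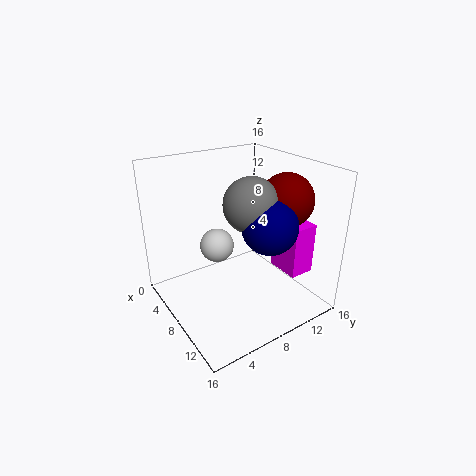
x_1 = 10, y_1 = 13, z_1 = 12, x_2 = 9, y_2 = 9, z_2 = 12, x_3 = 8, y_3 = 13, w_3 = 4, d_3 = 3, h_3 = 6, x_4 = 5, y_4 = 7, z_4 = 6, x_5 = 11, y_5 = 10, z_5 = 10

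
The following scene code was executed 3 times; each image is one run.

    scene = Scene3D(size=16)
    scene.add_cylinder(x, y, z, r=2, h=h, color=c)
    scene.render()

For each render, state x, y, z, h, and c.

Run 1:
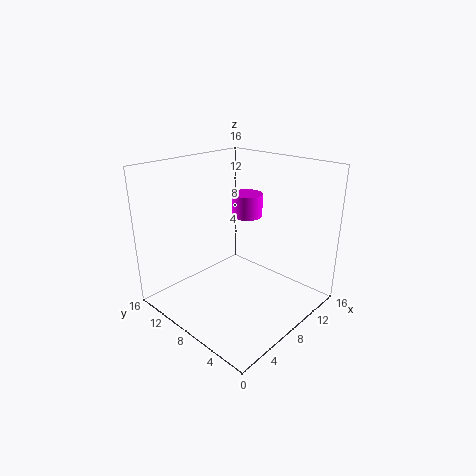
x = 14
y = 12
z = 8
h = 3
c = 'magenta'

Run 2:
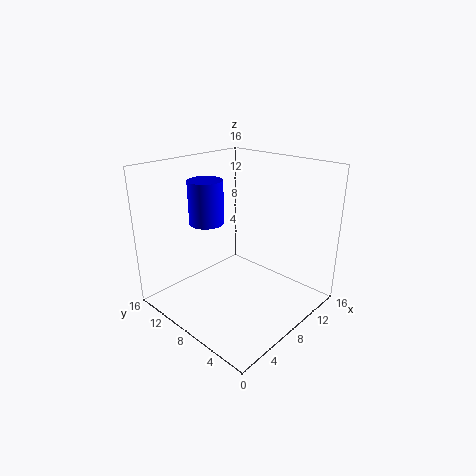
x = 7
y = 12
z = 9
h = 5
c = 'blue'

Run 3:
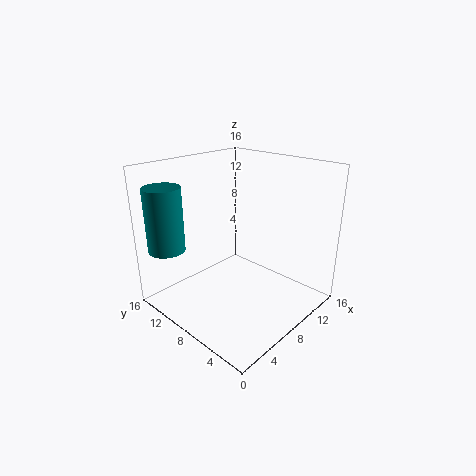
x = 2
y = 13
z = 7
h = 7
c = 'teal'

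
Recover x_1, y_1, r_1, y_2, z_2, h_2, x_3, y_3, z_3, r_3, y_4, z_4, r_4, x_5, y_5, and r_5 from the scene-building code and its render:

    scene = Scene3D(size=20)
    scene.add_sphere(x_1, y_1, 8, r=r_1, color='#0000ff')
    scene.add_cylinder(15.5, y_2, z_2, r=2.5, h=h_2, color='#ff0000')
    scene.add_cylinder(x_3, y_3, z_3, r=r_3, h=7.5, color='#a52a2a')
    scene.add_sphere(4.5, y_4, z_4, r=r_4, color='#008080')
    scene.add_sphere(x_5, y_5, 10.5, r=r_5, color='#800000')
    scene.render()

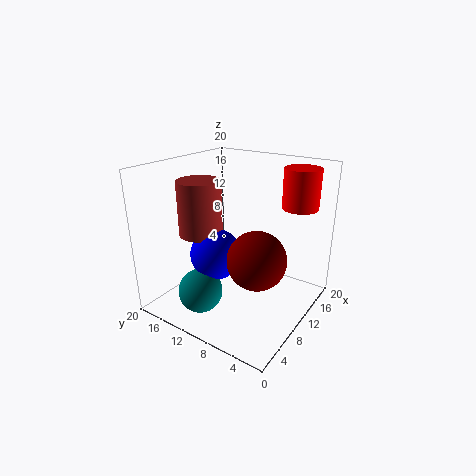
x_1 = 7.5; y_1 = 12; r_1 = 3.5; y_2 = 3.5; z_2 = 14; h_2 = 5.5; x_3 = 7.5; y_3 = 14.5; z_3 = 10.5; r_3 = 3; y_4 = 12.5; z_4 = 3.5; r_4 = 3; x_5 = 5; y_5 = 4; r_5 = 3.5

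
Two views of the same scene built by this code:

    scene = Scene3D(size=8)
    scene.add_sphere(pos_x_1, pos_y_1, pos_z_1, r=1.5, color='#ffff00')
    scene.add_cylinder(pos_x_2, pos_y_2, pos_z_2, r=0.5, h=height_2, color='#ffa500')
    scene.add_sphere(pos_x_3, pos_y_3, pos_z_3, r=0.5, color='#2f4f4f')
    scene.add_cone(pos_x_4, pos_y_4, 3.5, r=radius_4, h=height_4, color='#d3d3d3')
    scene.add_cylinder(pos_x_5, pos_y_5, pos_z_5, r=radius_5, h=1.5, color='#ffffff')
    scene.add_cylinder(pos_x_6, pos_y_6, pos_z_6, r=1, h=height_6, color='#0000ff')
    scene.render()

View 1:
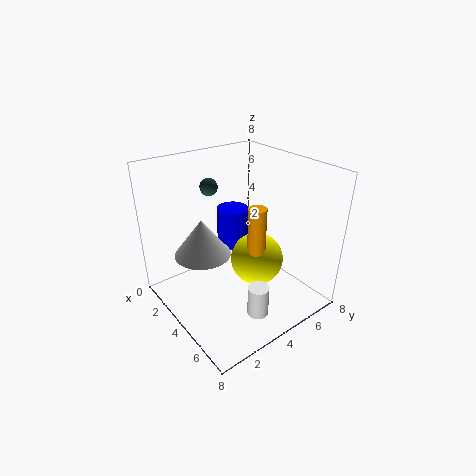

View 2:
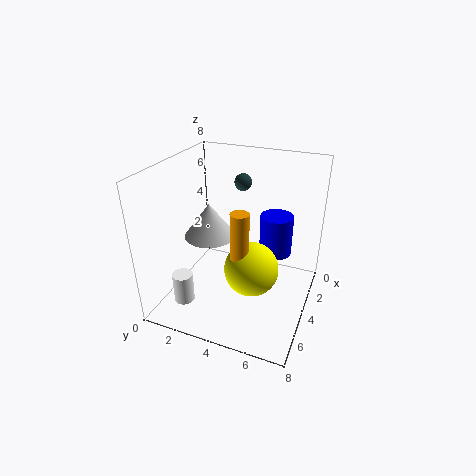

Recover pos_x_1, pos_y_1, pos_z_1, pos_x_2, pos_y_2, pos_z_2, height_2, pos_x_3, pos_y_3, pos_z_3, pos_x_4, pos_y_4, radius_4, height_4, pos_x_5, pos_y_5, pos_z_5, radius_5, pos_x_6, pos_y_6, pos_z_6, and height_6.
pos_x_1 = 4.5, pos_y_1 = 5, pos_z_1 = 2.5, pos_x_2 = 5, pos_y_2 = 4.5, pos_z_2 = 2.5, height_2 = 3.5, pos_x_3 = 2, pos_y_3 = 3.5, pos_z_3 = 6.5, pos_x_4 = 3.5, pos_y_4 = 2, radius_4 = 1.5, height_4 = 2, pos_x_5 = 7.5, pos_y_5 = 2.5, pos_z_5 = 2, radius_5 = 0.5, pos_x_6 = 1.5, pos_y_6 = 5.5, pos_z_6 = 2, height_6 = 2.5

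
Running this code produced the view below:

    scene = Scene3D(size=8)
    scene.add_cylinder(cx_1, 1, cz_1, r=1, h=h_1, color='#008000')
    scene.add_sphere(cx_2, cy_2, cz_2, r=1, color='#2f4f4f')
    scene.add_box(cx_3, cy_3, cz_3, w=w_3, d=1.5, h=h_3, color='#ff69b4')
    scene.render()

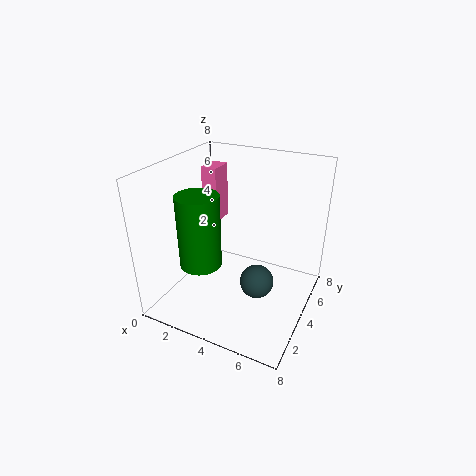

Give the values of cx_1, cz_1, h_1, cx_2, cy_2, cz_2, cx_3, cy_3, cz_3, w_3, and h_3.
cx_1 = 3.5; cz_1 = 4; h_1 = 3.5; cx_2 = 5; cy_2 = 4.5; cz_2 = 1; cx_3 = 0.5; cy_3 = 6; cz_3 = 3.5; w_3 = 1; h_3 = 3.5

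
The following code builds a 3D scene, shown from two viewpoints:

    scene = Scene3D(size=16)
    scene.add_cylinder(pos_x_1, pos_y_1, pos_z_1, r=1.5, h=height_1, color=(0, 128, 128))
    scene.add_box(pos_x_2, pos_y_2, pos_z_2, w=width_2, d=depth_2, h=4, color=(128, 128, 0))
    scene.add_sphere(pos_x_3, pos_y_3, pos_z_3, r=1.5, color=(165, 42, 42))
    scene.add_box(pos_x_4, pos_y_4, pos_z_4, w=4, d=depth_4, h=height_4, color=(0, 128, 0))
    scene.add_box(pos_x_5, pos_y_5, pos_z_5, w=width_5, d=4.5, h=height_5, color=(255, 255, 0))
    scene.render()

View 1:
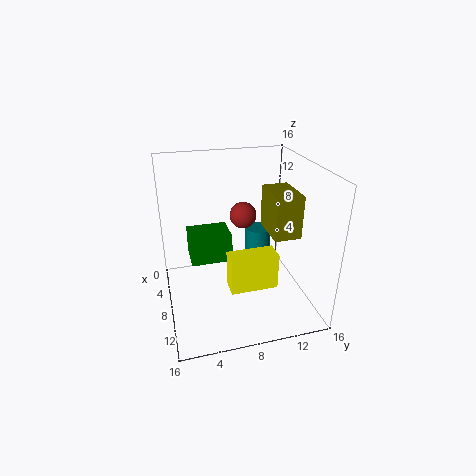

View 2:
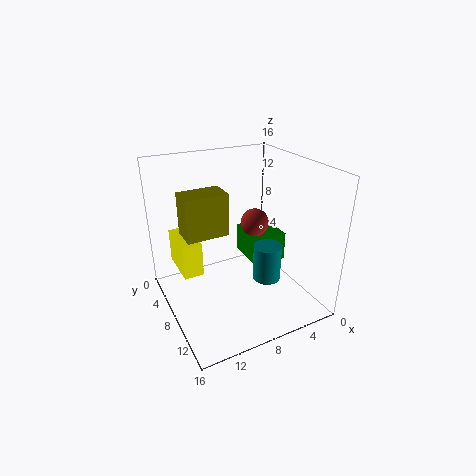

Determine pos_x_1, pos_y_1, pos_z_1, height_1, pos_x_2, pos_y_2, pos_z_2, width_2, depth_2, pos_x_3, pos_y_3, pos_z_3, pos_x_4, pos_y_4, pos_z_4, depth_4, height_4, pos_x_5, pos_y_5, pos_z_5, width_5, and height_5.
pos_x_1 = 6
pos_y_1 = 11
pos_z_1 = 4
height_1 = 4
pos_x_2 = 11
pos_y_2 = 9.5
pos_z_2 = 11
width_2 = 4
depth_2 = 2.5
pos_x_3 = 6.5
pos_y_3 = 9
pos_z_3 = 10
pos_x_4 = 1.5
pos_y_4 = 3
pos_z_4 = 3.5
depth_4 = 5
height_4 = 3.5
pos_x_5 = 13
pos_y_5 = 5.5
pos_z_5 = 6
width_5 = 2
height_5 = 3.5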